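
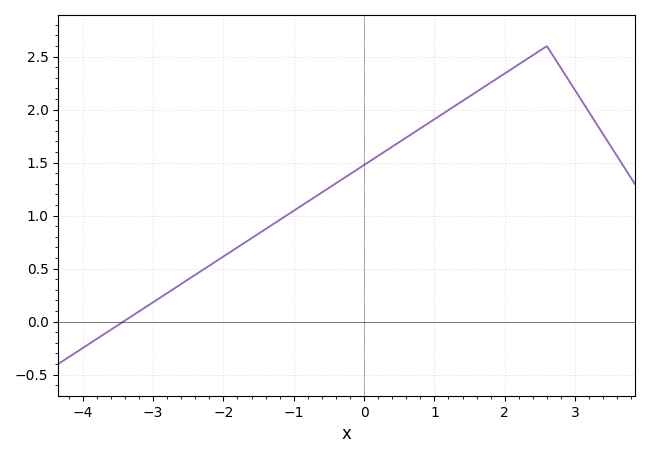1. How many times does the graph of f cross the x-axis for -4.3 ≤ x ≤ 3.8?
1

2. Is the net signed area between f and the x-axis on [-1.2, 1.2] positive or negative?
positive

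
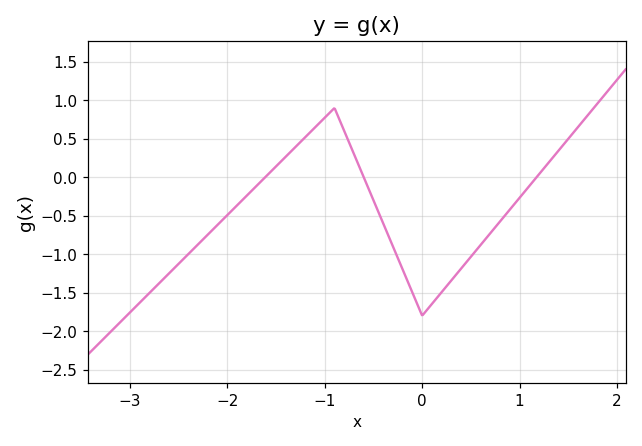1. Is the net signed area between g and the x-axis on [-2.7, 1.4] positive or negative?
negative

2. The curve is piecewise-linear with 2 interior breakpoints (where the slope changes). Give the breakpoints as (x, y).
(-0.9, 0.9); (0, -1.8)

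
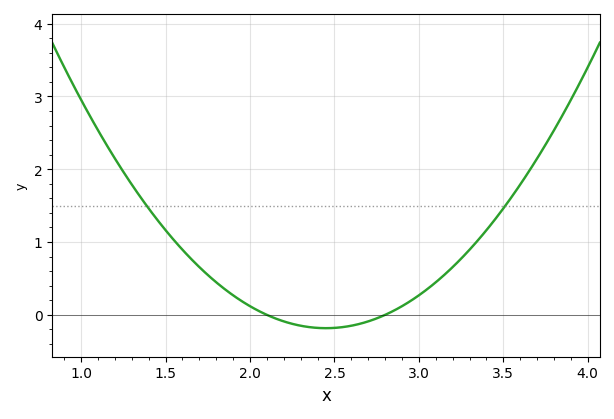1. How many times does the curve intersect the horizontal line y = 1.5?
2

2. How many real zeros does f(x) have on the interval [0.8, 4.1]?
2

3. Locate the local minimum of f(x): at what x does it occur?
2.45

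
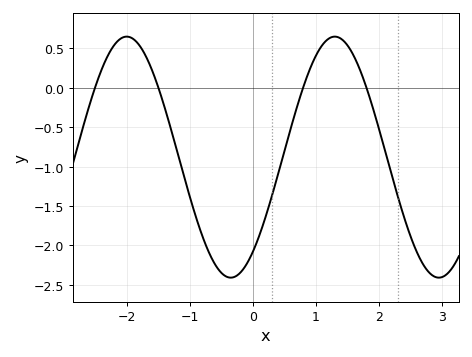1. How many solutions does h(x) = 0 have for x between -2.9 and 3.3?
4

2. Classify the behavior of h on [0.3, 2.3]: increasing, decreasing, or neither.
neither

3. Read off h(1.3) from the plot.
0.65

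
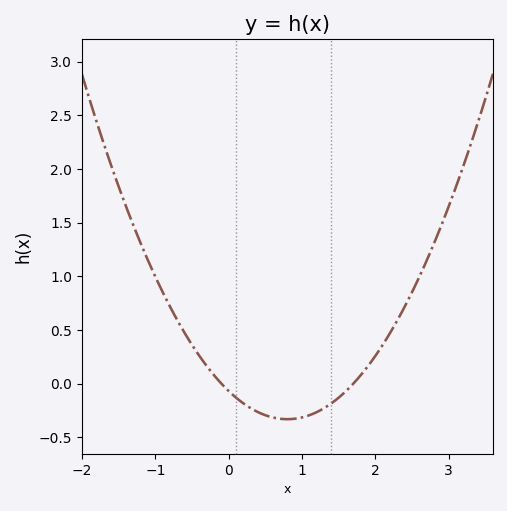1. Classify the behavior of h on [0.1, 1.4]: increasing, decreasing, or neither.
neither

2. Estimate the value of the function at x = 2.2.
0.45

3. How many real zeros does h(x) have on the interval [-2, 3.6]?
2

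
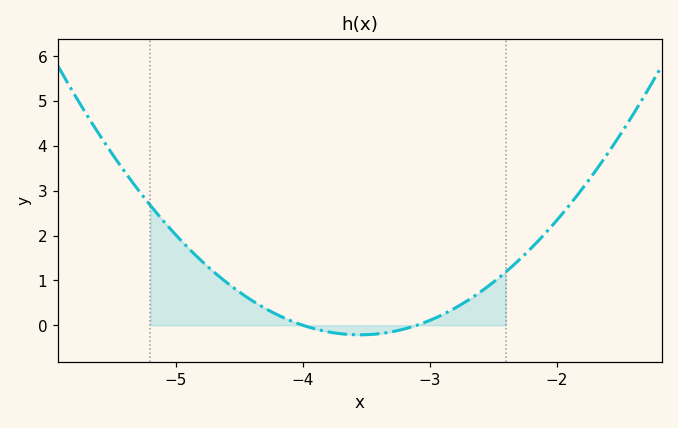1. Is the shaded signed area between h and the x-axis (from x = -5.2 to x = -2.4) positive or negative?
positive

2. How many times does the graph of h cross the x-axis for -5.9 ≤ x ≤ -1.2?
2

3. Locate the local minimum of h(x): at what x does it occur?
-3.5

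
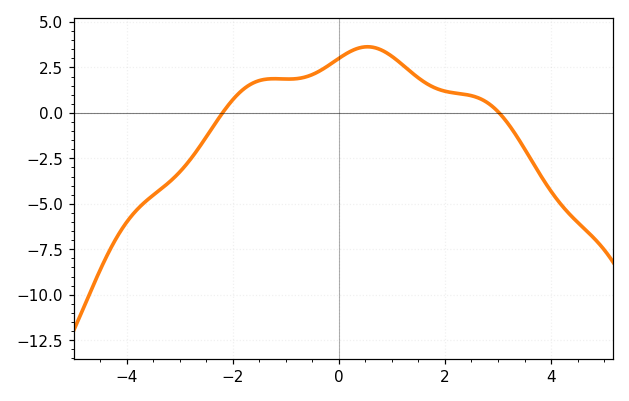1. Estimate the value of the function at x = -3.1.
-3.55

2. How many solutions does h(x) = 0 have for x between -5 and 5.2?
2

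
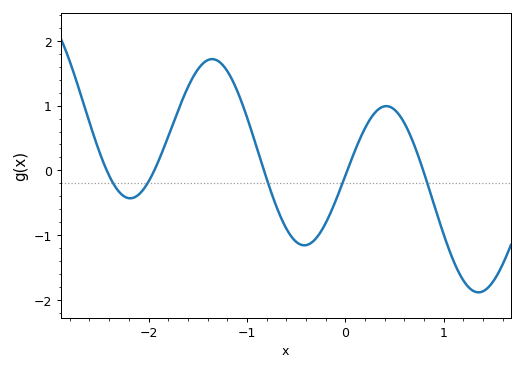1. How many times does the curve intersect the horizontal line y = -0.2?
5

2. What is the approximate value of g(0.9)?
-0.518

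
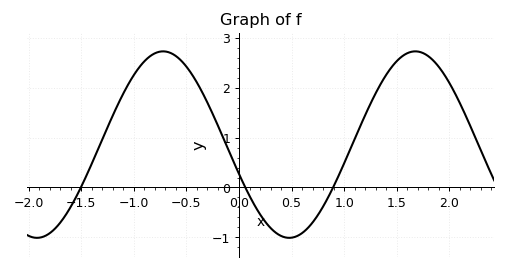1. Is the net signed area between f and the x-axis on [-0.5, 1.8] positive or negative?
positive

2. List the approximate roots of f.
-1.5, 0.06, 0.894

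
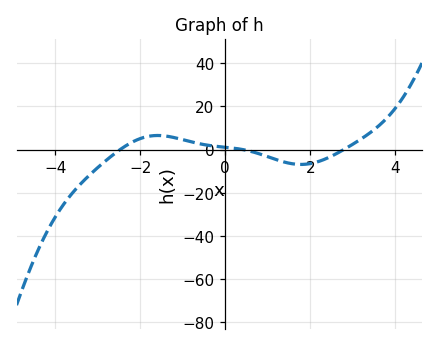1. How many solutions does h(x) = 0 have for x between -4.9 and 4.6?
3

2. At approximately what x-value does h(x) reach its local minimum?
1.78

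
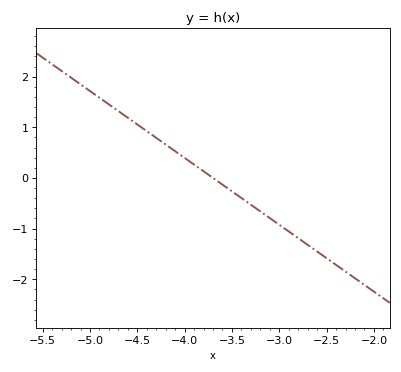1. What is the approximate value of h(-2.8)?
-1.19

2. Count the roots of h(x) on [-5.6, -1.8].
1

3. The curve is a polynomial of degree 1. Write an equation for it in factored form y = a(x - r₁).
y = -1.32(x + 3.7)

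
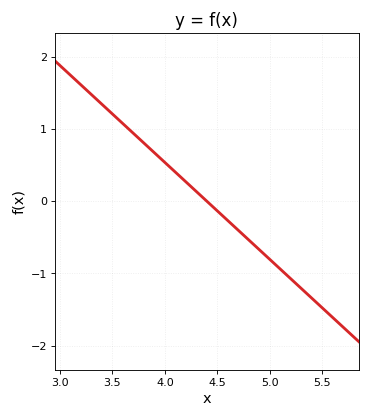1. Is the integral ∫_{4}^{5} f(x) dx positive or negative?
negative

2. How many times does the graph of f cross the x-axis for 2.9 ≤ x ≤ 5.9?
1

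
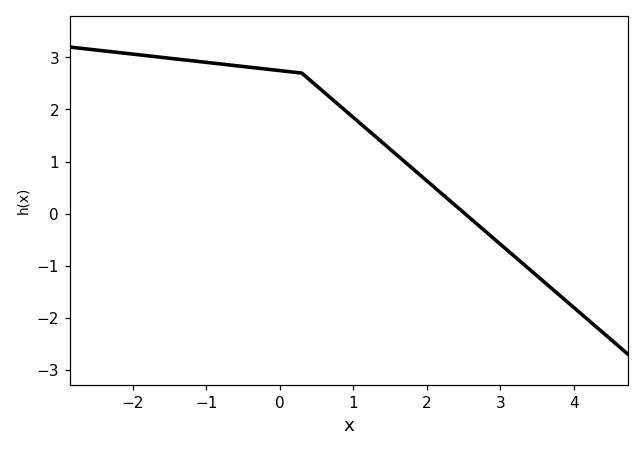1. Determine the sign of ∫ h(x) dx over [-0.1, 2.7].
positive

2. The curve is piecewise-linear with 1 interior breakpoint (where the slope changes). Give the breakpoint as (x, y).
(0.3, 2.7)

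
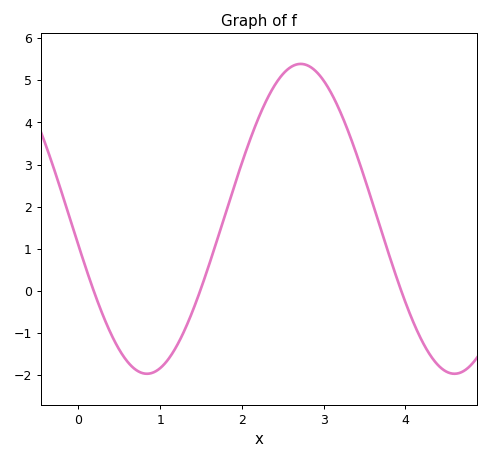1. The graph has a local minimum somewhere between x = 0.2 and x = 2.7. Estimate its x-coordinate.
0.8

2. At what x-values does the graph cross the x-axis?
0.2, 1.5, 3.9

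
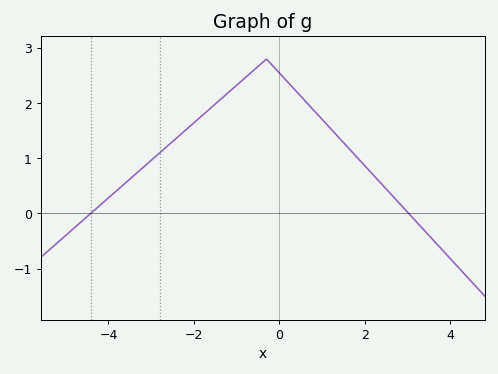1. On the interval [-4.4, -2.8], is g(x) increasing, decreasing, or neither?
increasing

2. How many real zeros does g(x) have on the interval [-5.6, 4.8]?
2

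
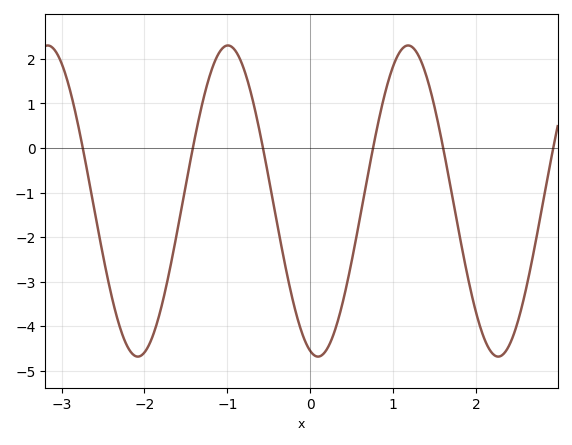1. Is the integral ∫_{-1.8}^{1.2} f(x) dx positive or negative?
negative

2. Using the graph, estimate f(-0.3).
-2.7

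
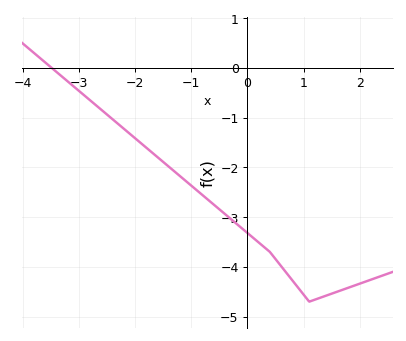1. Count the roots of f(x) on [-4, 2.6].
1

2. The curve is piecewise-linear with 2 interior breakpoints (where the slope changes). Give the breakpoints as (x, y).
(0.4, -3.7); (1.1, -4.7)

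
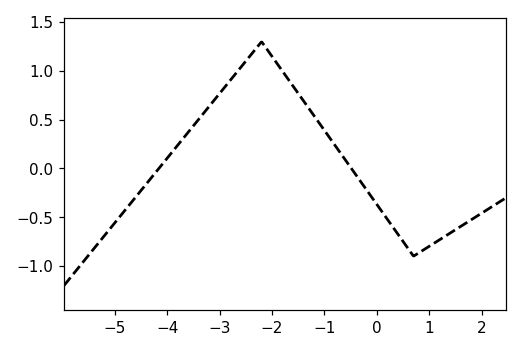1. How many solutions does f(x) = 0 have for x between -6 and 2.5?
2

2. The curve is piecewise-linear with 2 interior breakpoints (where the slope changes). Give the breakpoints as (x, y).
(-2.2, 1.3); (0.7, -0.9)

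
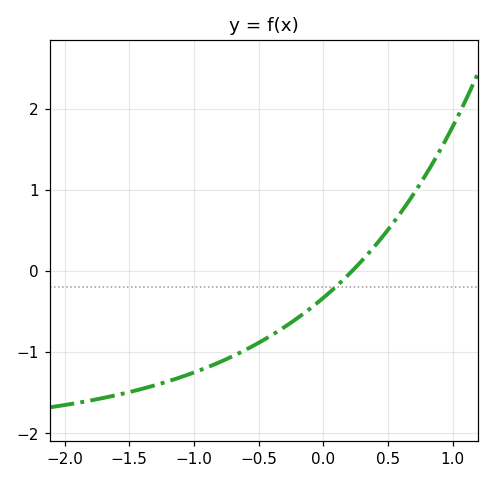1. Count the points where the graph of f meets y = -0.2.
1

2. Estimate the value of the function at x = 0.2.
-0.036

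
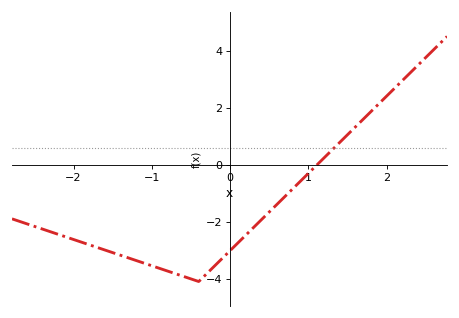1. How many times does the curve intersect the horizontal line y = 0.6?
1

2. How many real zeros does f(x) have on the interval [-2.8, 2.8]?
1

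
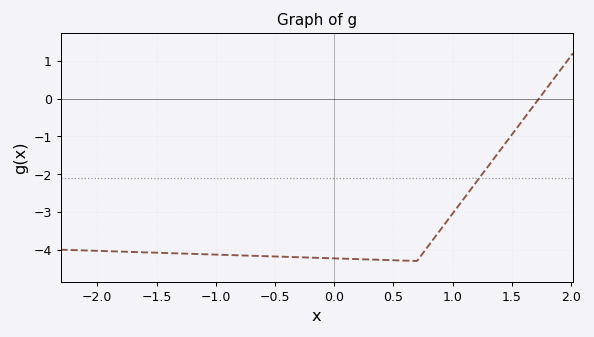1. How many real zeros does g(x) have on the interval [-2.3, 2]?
1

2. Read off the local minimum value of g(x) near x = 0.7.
-4.3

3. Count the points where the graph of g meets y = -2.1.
1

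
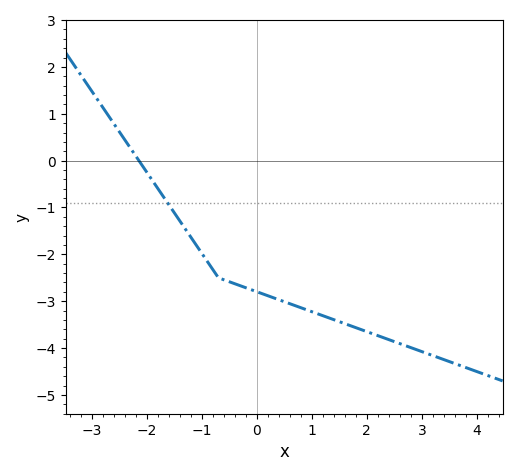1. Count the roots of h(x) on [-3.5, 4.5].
1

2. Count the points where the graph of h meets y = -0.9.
1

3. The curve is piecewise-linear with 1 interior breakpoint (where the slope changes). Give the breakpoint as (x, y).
(-0.7, -2.5)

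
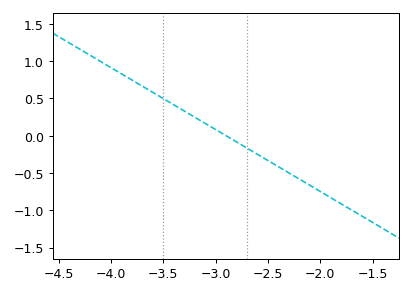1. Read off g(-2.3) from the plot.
-0.498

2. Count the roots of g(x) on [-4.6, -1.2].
1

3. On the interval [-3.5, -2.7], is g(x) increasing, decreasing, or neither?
decreasing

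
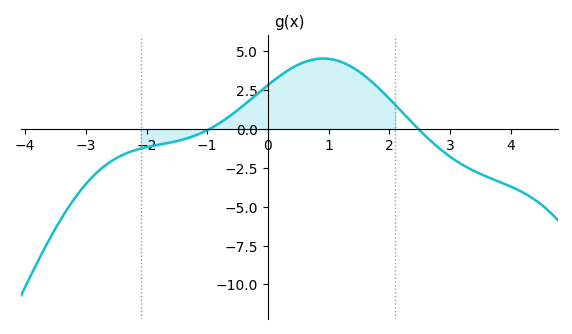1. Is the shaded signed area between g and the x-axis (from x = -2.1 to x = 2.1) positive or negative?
positive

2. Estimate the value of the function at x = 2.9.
-1.4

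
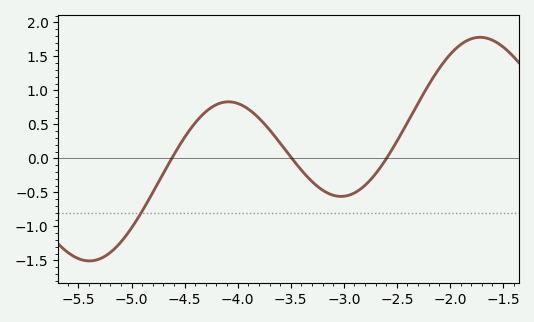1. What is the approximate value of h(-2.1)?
1.35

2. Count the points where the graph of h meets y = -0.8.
1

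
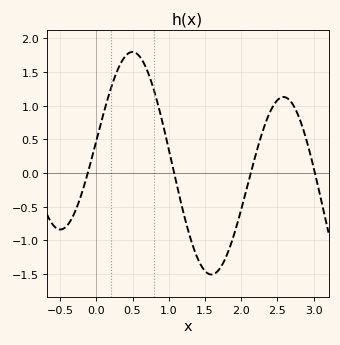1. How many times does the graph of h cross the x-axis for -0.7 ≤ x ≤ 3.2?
4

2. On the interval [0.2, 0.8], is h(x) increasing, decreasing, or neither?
neither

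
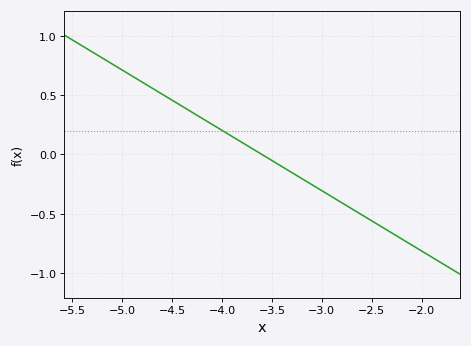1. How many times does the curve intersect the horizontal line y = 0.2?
1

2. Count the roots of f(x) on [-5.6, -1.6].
1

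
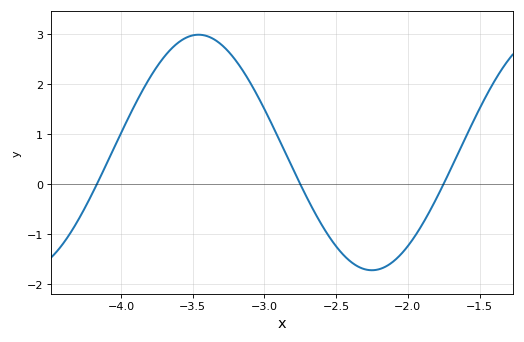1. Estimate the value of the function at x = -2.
-1.2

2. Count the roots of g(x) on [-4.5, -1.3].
3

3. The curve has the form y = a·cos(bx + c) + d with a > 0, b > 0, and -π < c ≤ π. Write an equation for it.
y = 2.35cos(2.6x + 2.7) + 0.63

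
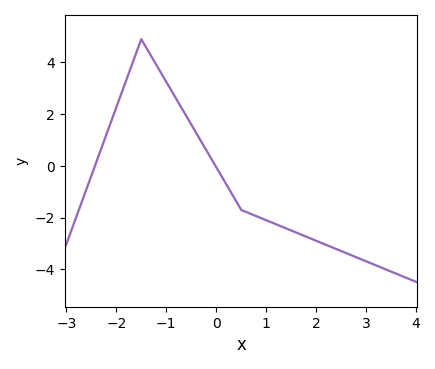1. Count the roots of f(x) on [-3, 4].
2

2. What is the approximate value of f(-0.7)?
2.2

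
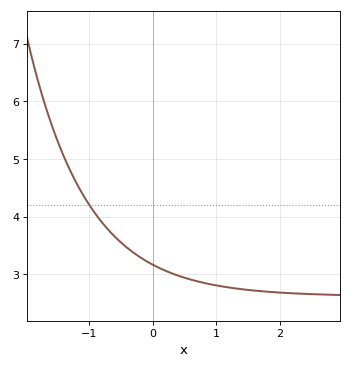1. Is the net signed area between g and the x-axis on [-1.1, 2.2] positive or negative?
positive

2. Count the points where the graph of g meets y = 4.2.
1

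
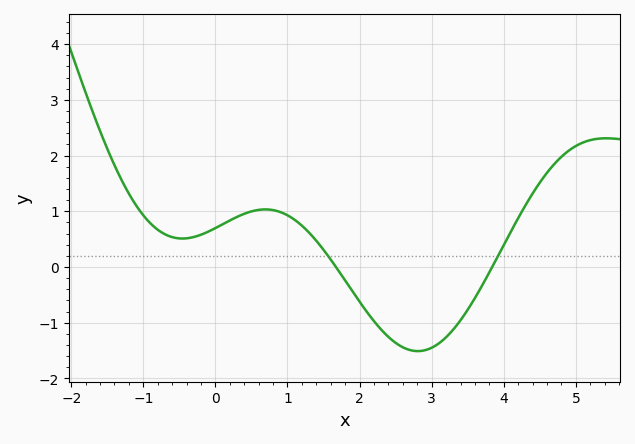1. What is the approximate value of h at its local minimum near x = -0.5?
0.5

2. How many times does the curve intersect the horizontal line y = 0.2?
2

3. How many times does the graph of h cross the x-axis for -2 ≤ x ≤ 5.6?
2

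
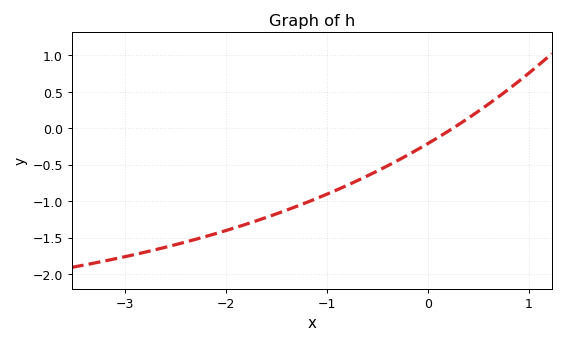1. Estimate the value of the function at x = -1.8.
-1.32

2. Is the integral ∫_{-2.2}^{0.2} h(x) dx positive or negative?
negative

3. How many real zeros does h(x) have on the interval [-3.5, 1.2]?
1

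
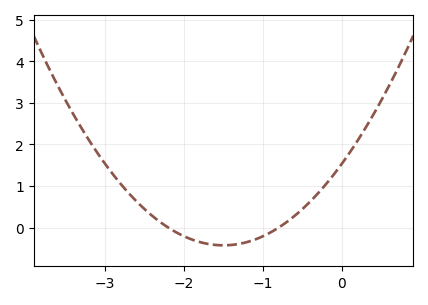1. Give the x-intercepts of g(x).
-2.2, -0.8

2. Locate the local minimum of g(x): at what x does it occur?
-1.5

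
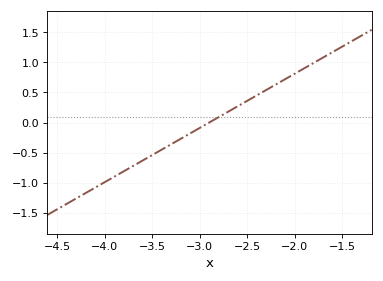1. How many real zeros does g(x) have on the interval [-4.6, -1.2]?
1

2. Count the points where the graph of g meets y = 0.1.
1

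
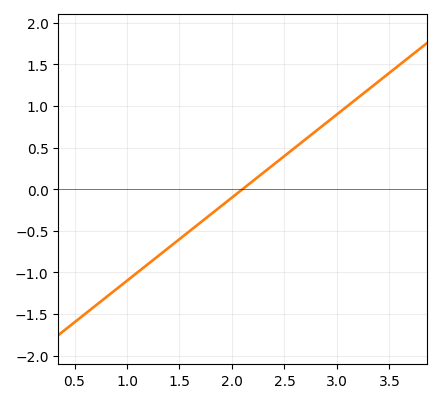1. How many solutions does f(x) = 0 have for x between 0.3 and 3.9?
1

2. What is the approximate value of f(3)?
0.9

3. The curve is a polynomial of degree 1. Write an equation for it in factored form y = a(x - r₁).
y = 1(x - 2.1)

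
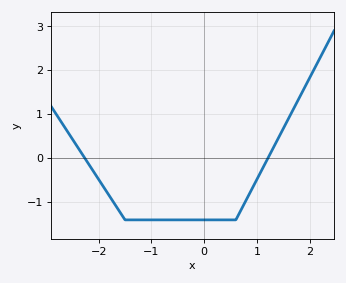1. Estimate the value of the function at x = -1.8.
-0.8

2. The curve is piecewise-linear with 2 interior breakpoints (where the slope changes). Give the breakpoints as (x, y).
(-1.5, -1.4); (0.6, -1.4)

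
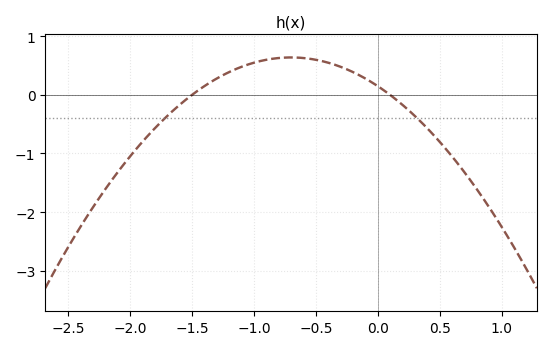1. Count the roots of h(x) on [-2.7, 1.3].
2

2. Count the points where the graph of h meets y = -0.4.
2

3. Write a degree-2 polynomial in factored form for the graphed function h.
y = -1(x + 1.5)(x - 0.1)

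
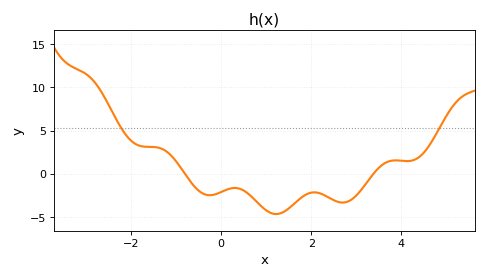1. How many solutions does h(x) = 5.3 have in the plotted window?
2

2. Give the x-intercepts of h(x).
-0.802, 3.38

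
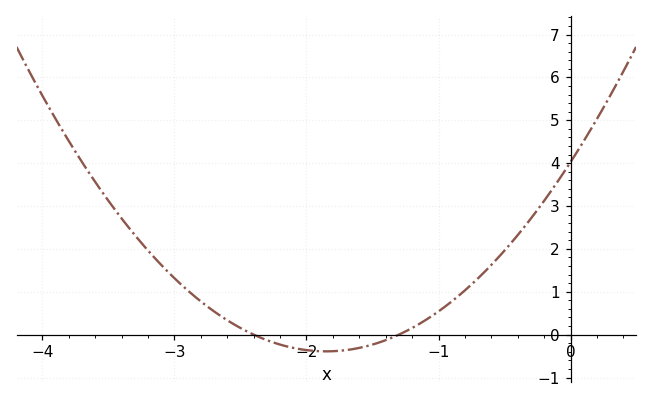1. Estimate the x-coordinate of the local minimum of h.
-1.8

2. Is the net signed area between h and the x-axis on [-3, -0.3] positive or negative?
positive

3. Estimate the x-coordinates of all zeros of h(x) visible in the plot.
-2.4, -1.3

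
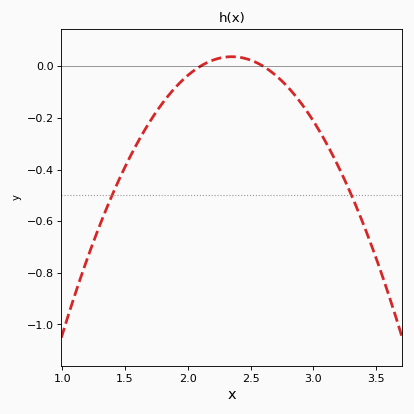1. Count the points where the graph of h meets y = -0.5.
2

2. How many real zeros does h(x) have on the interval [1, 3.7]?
2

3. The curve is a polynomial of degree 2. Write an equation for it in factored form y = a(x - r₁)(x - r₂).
y = -0.59(x - 2.1)(x - 2.6)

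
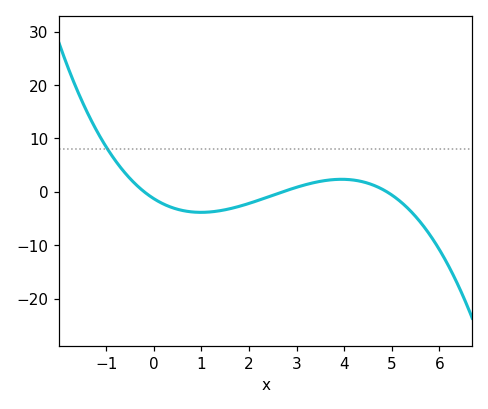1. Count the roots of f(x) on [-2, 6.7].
3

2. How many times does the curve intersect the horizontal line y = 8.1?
1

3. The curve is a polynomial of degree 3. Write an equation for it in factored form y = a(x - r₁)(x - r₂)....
y = -0.48(x + 0.2)(x - 2.7)(x - 4.9)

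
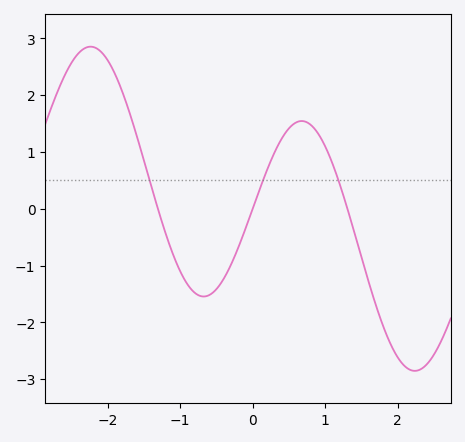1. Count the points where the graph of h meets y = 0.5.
3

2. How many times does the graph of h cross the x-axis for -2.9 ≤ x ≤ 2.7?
3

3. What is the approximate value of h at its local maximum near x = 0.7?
1.5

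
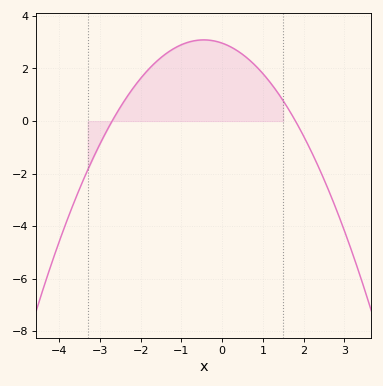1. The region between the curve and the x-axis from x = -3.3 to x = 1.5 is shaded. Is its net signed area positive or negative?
positive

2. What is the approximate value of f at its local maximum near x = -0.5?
3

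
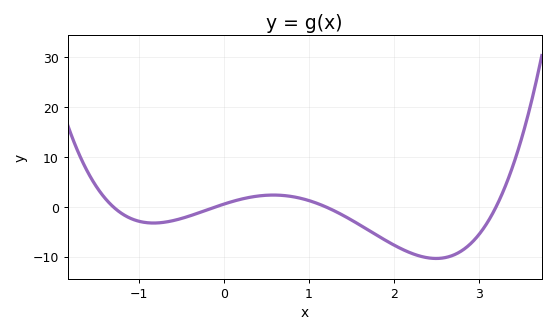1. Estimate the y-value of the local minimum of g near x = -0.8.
-3.23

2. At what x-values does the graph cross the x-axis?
-1.3, -0.1, 1.2, 3.2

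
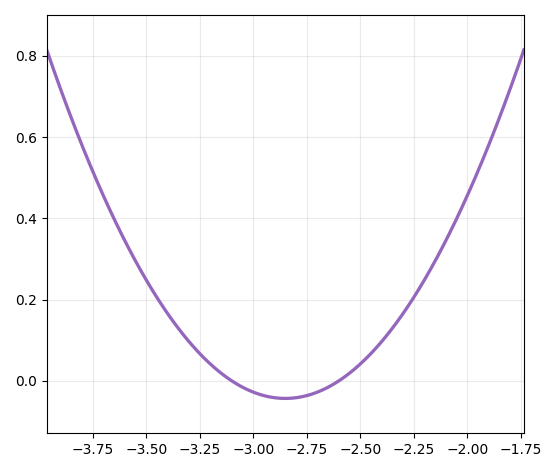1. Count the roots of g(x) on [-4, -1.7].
2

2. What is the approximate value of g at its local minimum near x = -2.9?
-0.04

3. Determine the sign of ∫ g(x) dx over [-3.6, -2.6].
positive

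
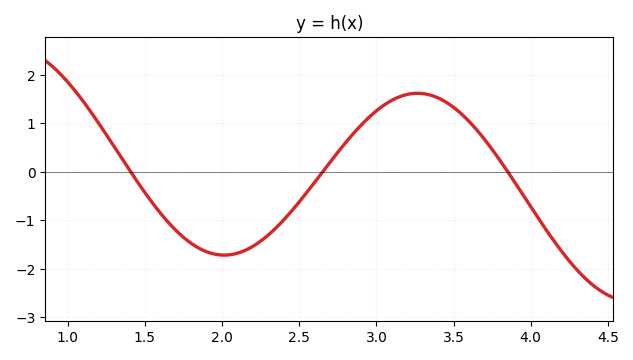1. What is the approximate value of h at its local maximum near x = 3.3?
1.62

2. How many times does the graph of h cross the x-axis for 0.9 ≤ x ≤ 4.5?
3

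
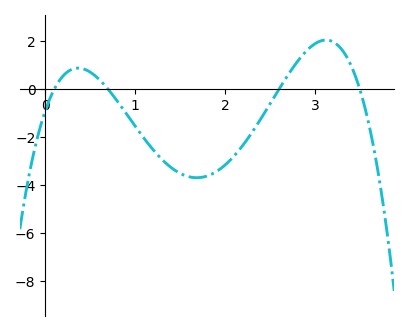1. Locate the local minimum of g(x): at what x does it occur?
1.69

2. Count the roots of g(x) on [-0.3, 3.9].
4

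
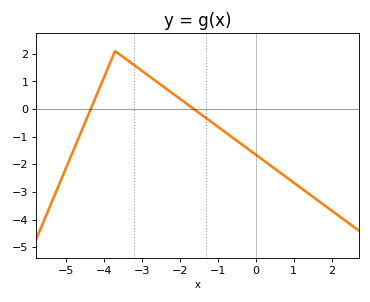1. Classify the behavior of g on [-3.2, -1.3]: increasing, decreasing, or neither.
decreasing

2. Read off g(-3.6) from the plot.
2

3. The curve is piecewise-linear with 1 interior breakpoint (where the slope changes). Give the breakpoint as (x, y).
(-3.7, 2.1)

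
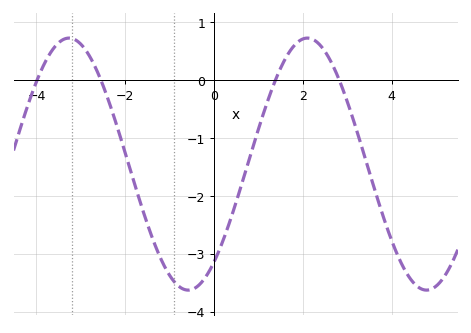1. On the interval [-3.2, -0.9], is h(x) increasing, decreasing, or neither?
decreasing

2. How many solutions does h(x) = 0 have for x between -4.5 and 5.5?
4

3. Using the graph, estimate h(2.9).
-0.1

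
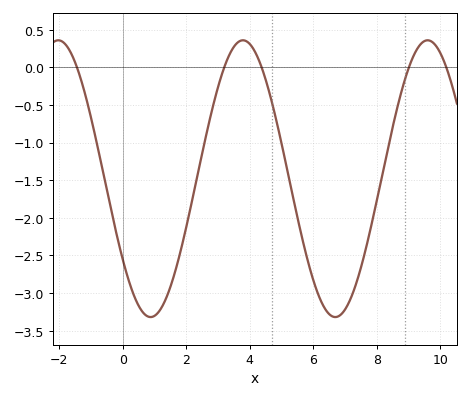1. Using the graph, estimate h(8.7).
-0.453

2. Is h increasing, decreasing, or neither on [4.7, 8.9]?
neither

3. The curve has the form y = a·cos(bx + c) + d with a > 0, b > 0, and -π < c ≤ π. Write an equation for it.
y = 1.84cos(1.08x + 2.19) - 1.48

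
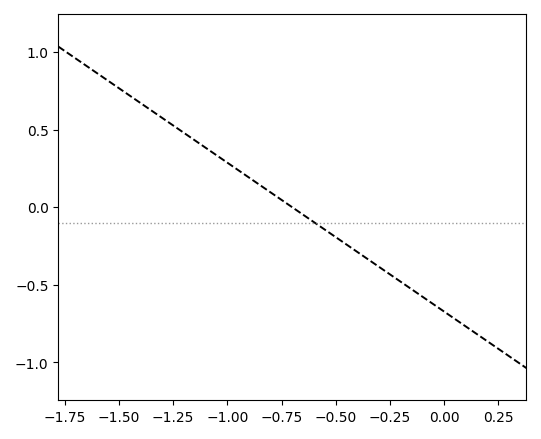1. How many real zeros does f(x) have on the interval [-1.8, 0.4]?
1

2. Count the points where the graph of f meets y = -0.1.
1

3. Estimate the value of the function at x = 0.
-0.65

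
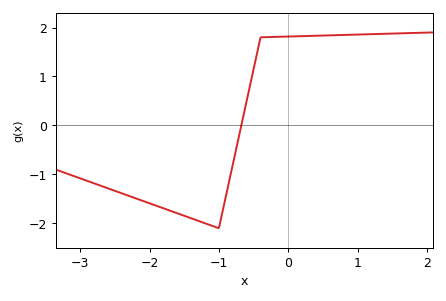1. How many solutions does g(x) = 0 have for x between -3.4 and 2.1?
1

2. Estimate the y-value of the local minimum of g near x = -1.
-2.1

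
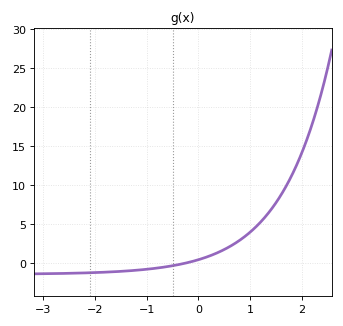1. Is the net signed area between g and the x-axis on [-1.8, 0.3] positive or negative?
negative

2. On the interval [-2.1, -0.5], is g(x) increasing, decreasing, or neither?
increasing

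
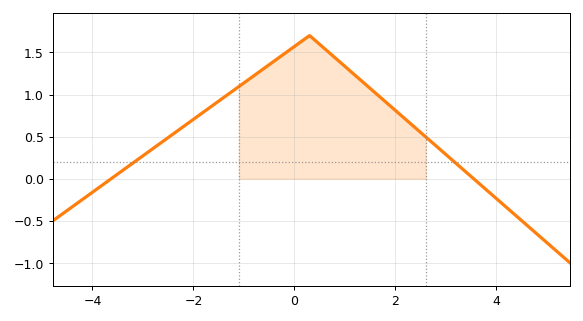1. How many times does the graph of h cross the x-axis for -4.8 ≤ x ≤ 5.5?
2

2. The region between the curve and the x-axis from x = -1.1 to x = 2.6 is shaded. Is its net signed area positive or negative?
positive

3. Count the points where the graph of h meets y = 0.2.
2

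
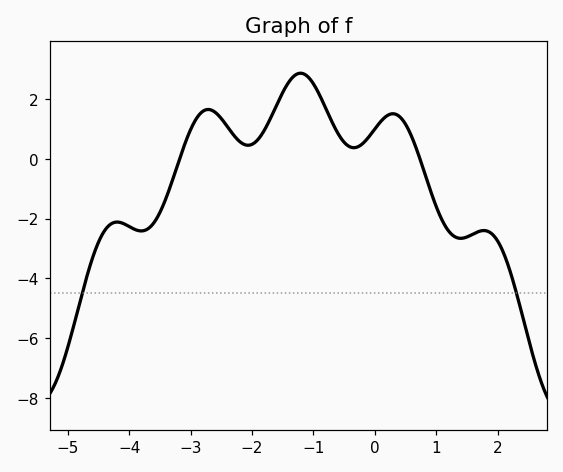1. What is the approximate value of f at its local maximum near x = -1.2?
2.8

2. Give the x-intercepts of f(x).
-3.2, 0.8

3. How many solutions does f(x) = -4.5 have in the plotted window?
2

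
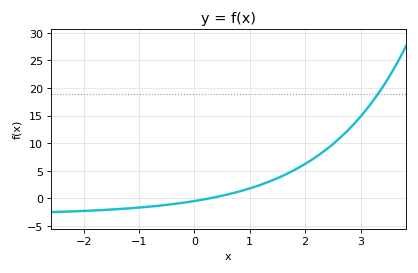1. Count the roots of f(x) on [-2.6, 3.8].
1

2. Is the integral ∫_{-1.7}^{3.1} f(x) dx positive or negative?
positive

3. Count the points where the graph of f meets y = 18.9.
1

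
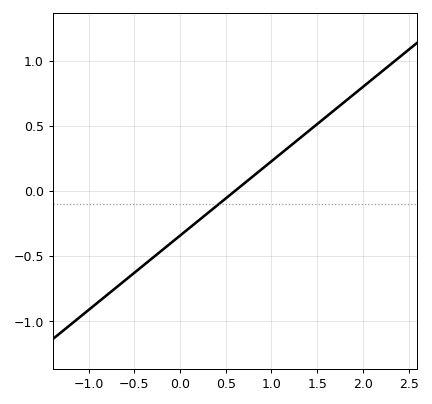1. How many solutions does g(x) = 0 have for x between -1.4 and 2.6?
1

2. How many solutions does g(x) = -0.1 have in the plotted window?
1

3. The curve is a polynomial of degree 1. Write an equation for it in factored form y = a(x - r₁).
y = 0.57(x - 0.6)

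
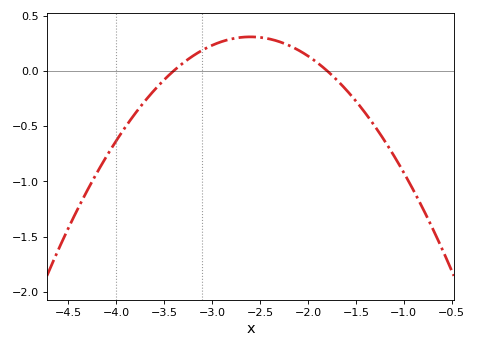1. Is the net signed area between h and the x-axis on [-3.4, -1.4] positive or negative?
positive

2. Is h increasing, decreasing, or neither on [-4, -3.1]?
increasing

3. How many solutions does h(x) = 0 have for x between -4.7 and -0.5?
2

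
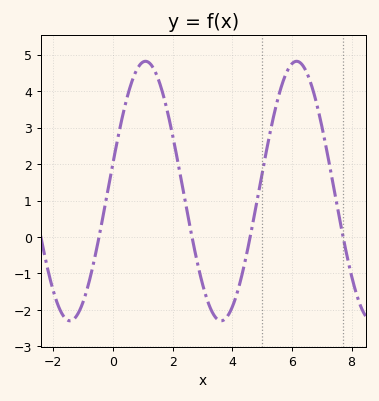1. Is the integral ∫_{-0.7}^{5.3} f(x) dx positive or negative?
positive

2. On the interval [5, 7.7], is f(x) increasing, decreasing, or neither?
neither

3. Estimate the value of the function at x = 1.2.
4.8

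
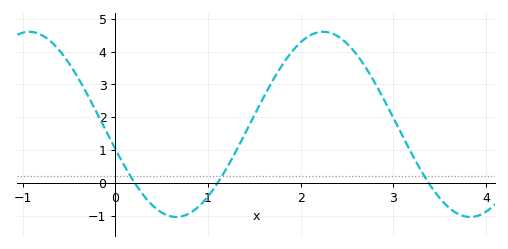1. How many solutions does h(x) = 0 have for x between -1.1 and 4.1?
3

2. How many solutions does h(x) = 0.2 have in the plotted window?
3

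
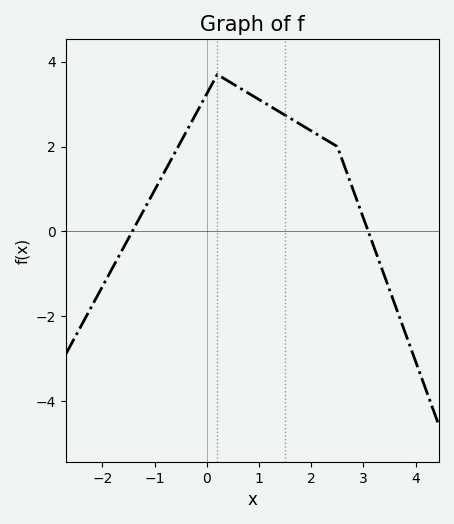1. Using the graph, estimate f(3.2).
-0.4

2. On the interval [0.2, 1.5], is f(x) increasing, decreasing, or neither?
decreasing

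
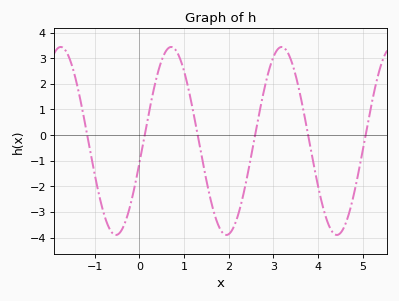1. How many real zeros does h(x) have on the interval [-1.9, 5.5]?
6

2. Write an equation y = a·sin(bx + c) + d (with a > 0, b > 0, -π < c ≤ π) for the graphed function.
y = 3.67sin(2.54x - 0.232) - 0.23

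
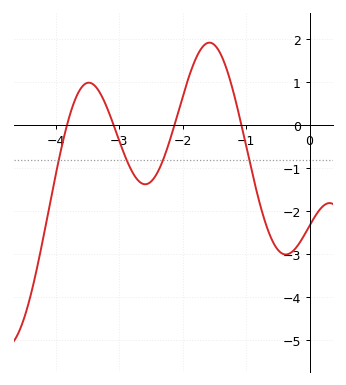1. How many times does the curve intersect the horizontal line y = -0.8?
4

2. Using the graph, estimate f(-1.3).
1.28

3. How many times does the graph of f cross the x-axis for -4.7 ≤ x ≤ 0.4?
4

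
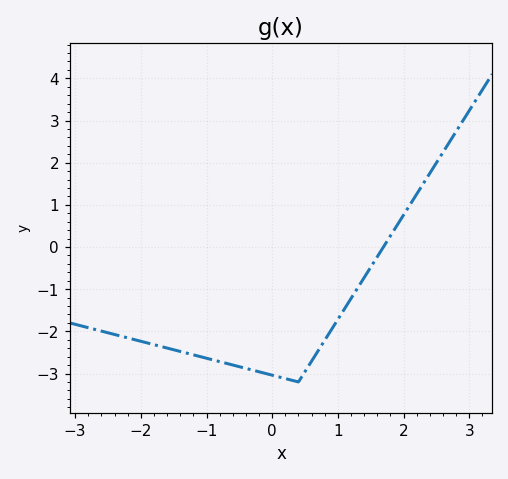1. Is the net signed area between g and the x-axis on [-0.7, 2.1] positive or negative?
negative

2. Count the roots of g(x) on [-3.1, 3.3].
1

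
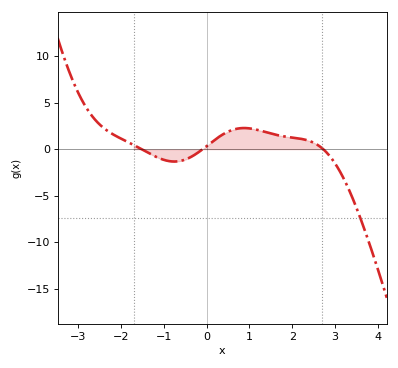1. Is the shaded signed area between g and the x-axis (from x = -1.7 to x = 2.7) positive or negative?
positive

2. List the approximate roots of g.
-1.6, 0, 2.8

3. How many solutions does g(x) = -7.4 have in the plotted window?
1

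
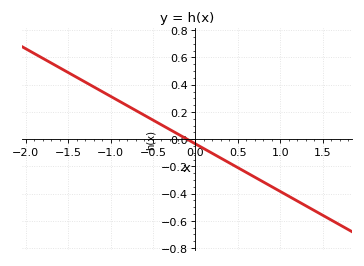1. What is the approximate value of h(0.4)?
-0.175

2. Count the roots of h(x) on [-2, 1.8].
1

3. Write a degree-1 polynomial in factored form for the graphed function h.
y = -0.35(x + 0.1)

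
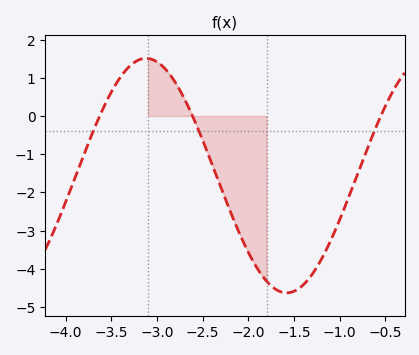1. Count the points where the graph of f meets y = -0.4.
3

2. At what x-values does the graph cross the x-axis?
-3.63, -2.61, -0.548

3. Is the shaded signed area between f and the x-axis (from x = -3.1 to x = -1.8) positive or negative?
negative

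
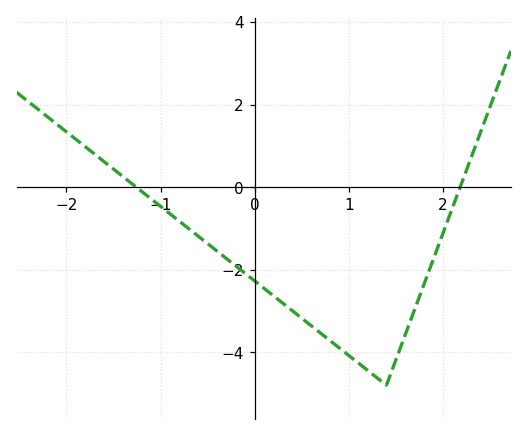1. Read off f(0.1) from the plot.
-2.45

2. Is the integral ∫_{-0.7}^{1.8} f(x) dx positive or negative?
negative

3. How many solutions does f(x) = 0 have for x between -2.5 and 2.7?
2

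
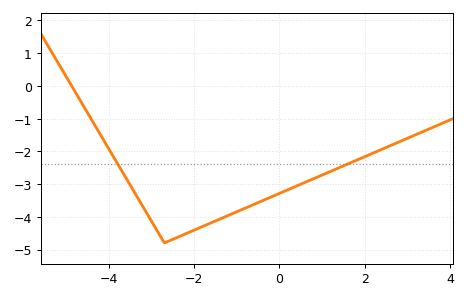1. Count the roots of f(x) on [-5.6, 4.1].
1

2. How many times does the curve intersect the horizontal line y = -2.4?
2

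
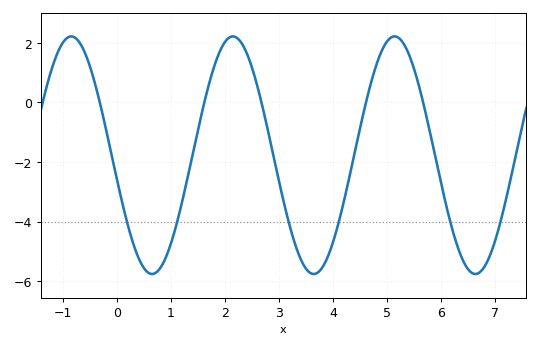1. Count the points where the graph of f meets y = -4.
6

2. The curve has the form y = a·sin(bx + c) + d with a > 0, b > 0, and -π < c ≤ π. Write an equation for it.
y = 3.99sin(2.1x - 2.94) - 1.77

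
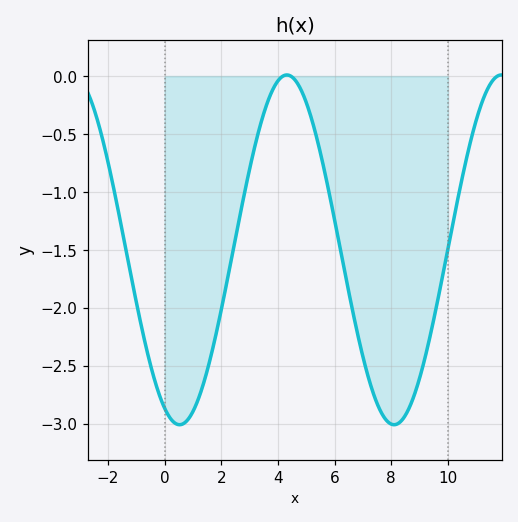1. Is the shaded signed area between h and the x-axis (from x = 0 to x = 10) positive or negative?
negative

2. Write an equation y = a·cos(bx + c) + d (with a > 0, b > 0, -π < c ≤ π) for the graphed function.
y = 1.51cos(0.83x + 2.7) - 1.5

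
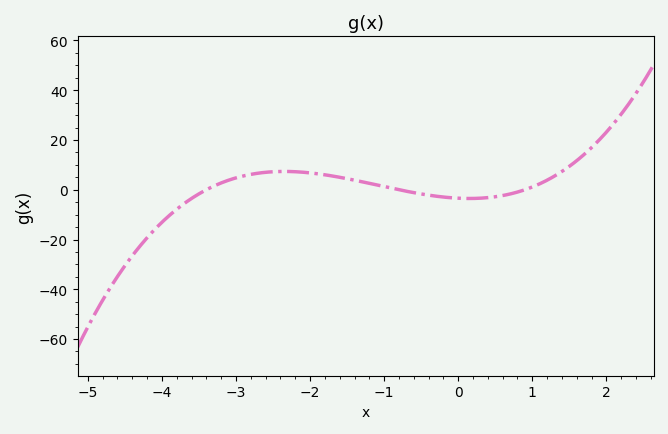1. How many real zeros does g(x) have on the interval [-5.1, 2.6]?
3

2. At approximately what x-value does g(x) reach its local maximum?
-2.4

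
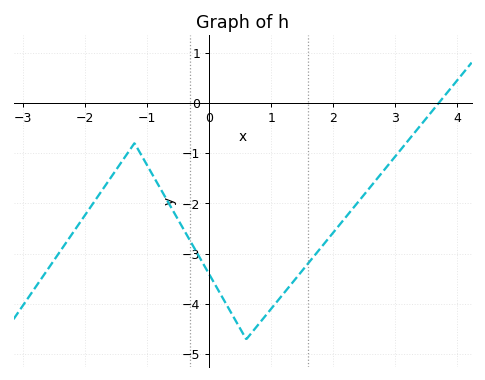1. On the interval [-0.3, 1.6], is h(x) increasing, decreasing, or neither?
neither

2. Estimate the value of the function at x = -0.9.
-1.45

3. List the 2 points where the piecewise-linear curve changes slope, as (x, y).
(-1.2, -0.8); (0.6, -4.7)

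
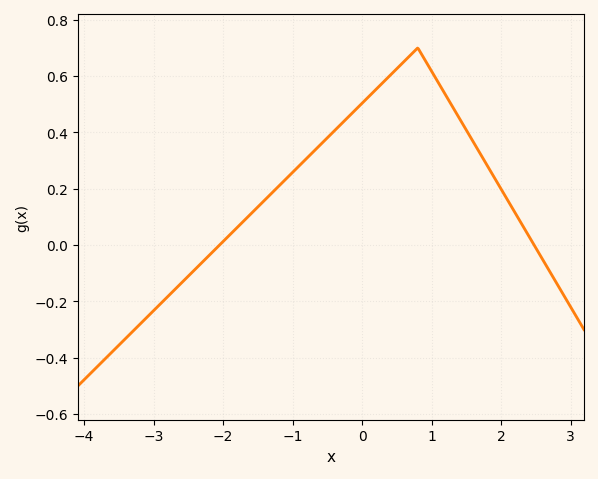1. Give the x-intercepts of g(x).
-2.05, 2.47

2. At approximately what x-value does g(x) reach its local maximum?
0.799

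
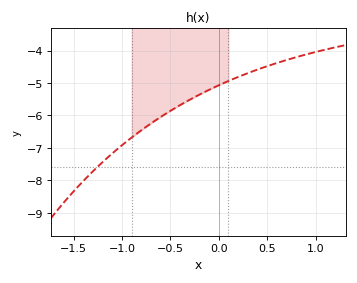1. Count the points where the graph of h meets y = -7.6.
1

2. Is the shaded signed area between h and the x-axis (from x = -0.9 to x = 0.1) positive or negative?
negative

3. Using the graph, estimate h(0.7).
-4.3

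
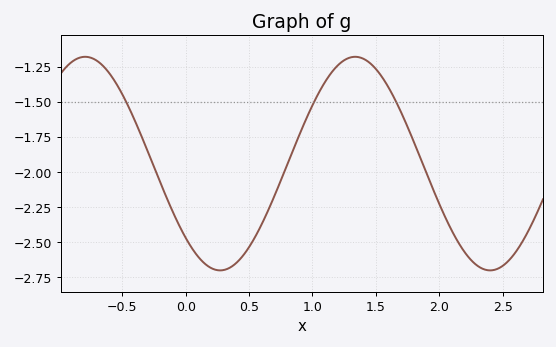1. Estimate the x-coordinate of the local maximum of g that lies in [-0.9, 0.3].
-0.8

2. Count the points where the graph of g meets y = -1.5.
3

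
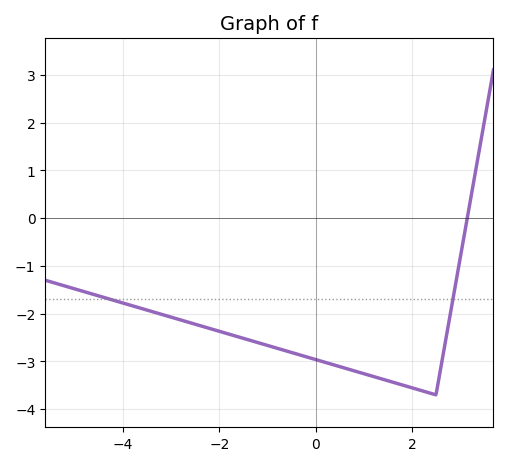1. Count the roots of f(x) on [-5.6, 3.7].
1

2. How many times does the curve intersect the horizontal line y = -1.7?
2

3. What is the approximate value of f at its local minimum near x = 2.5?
-3.7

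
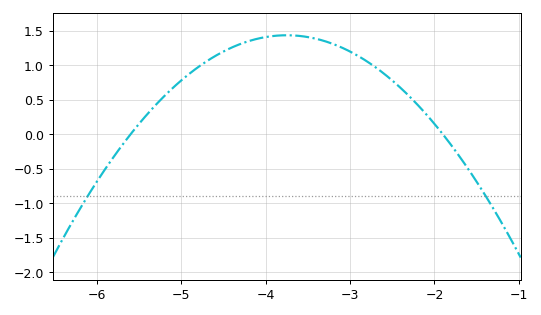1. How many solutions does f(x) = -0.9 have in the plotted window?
2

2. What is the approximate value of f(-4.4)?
1.25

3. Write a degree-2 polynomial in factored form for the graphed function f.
y = -0.42(x + 5.6)(x + 1.9)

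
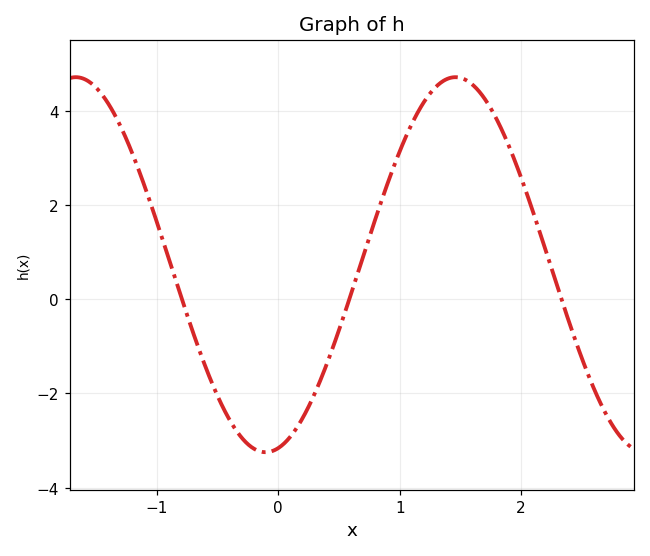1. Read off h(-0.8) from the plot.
0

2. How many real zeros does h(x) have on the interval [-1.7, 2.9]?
3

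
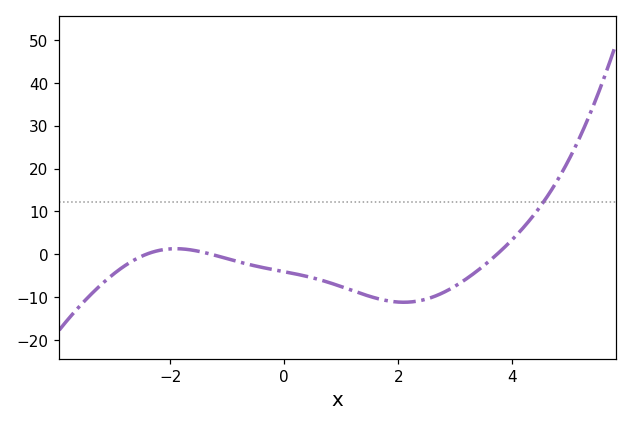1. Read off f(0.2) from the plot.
-4.57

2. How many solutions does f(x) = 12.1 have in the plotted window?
1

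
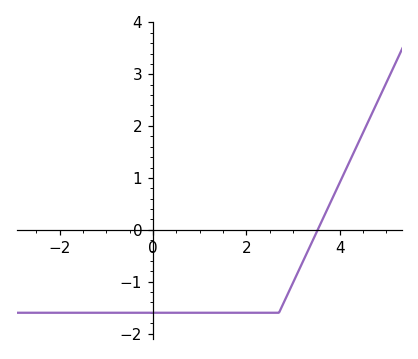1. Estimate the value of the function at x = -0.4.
-1.6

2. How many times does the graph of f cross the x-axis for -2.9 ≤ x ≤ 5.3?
1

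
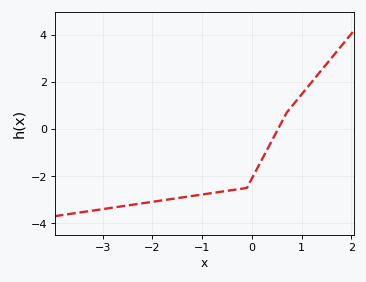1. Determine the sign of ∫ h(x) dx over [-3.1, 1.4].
negative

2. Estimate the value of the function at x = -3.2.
-3.46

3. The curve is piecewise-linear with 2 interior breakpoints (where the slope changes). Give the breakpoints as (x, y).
(-0.1, -2.5); (0.7, 0.7)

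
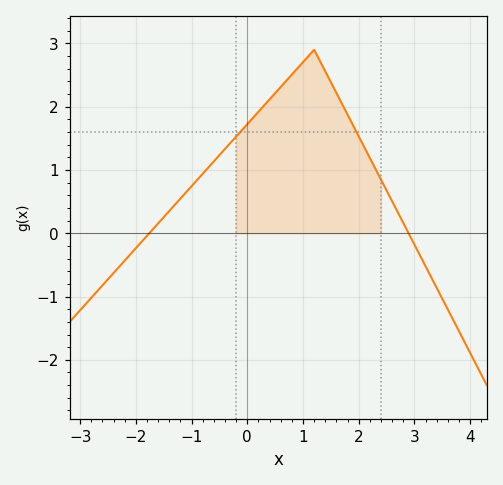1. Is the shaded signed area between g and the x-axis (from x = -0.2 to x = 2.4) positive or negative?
positive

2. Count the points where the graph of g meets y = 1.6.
2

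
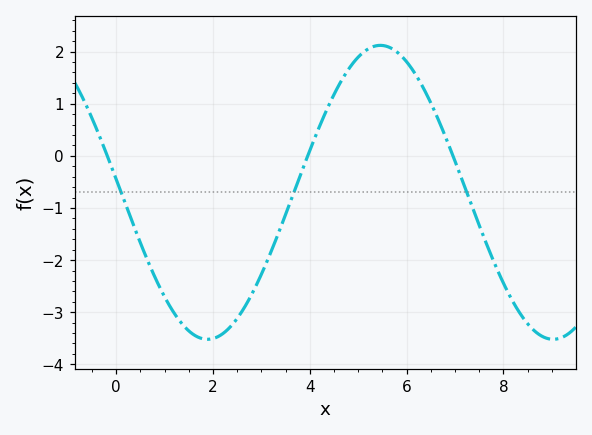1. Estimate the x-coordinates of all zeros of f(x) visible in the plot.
-0.2, 4, 7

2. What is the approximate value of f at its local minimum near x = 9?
-3.5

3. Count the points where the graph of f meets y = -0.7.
3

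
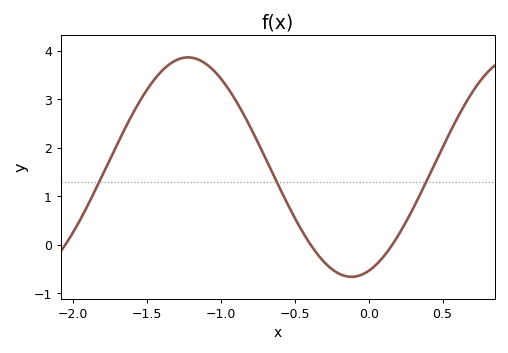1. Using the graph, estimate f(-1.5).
3.19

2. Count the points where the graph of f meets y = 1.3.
3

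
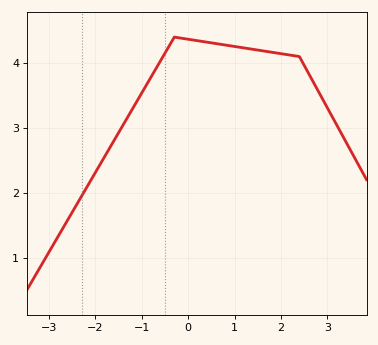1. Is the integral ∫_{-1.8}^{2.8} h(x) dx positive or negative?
positive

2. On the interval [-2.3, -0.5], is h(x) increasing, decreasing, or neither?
increasing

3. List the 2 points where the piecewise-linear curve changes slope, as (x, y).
(-0.3, 4.4); (2.4, 4.1)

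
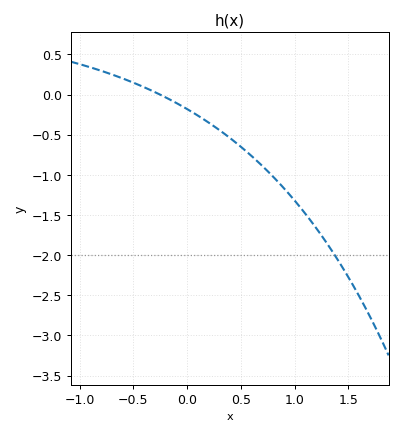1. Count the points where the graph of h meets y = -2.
1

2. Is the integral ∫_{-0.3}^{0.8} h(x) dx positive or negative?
negative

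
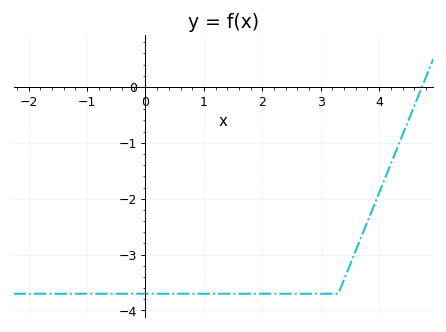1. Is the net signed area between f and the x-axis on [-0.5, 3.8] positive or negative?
negative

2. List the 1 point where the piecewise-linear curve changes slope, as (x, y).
(3.3, -3.7)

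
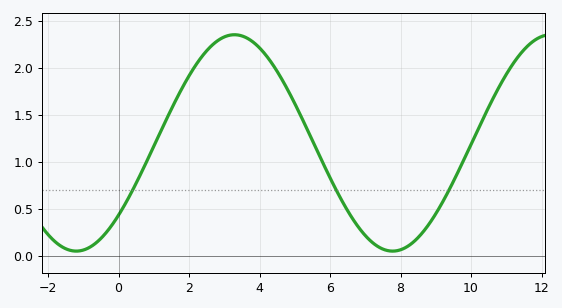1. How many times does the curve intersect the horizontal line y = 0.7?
3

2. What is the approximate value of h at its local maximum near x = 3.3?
2.35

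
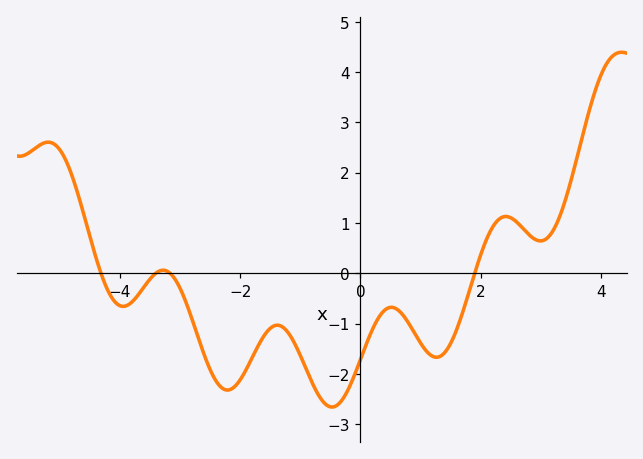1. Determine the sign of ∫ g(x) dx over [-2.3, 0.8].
negative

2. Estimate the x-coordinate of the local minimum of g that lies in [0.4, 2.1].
1.27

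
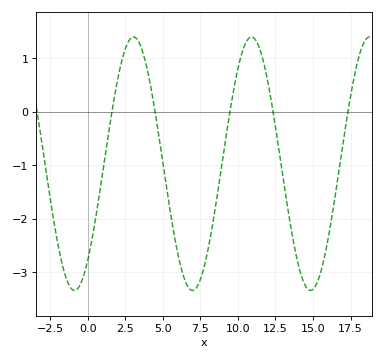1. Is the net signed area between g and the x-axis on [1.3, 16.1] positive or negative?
negative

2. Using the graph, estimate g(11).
1.4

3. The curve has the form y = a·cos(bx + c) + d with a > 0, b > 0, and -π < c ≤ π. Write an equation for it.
y = 2.37cos(0.8x - 2.4) - 0.97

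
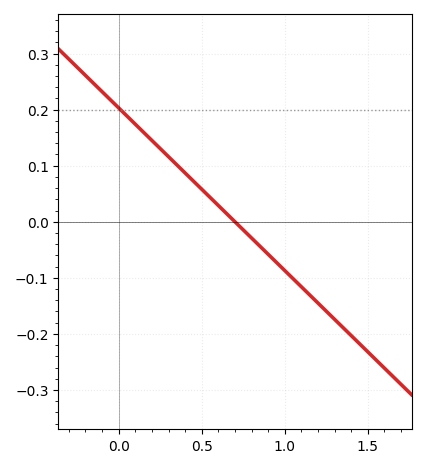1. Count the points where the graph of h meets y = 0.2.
1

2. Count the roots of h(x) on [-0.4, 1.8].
1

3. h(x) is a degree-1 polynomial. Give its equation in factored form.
y = -0.29(x - 0.7)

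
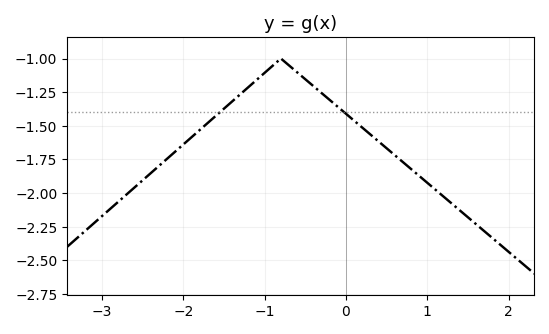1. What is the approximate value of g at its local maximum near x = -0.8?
-1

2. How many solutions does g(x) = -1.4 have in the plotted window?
2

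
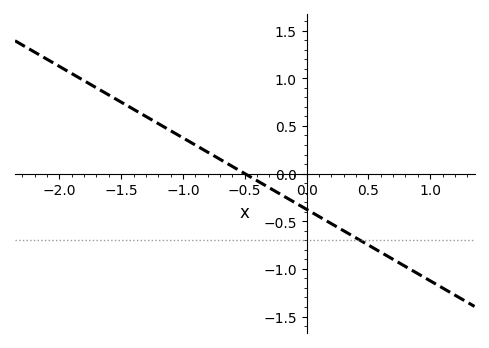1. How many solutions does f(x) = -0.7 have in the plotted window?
1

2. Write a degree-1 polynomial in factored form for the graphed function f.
y = -0.75(x + 0.5)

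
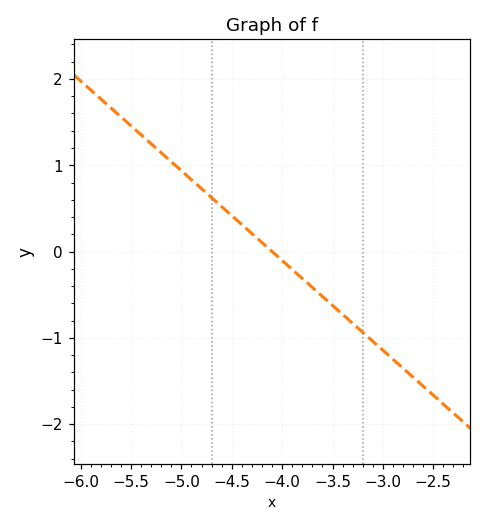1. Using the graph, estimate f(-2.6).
-1.6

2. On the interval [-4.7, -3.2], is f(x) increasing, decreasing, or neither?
decreasing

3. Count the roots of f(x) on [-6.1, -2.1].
1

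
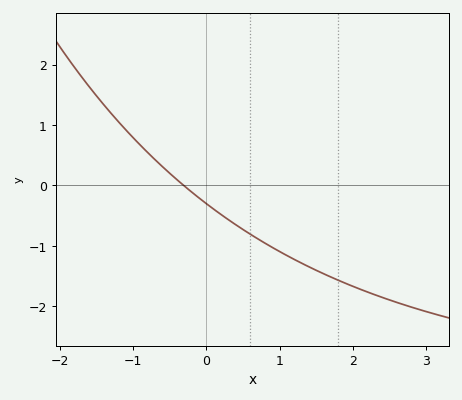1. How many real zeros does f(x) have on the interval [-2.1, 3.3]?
1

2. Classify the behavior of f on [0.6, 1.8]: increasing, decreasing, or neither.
decreasing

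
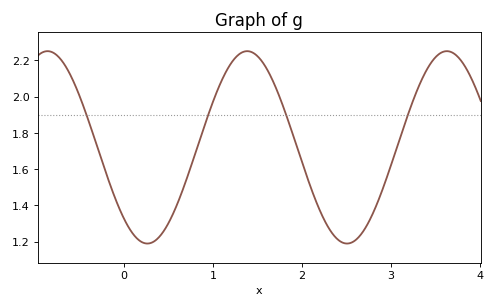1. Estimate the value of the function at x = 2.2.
1.37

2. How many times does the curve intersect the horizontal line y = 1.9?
4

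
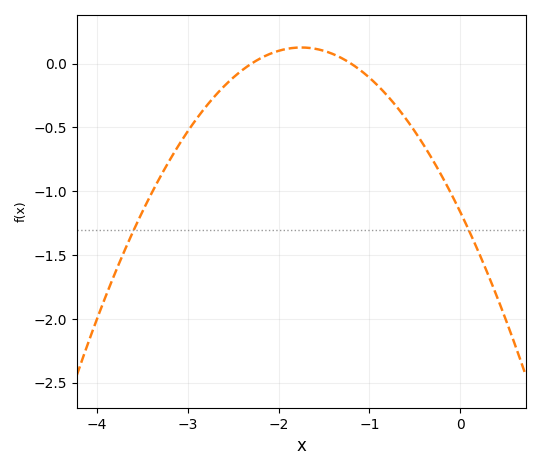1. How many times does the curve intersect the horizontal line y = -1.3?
2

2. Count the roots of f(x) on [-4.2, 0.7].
2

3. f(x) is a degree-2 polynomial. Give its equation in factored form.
y = -0.42(x + 2.3)(x + 1.2)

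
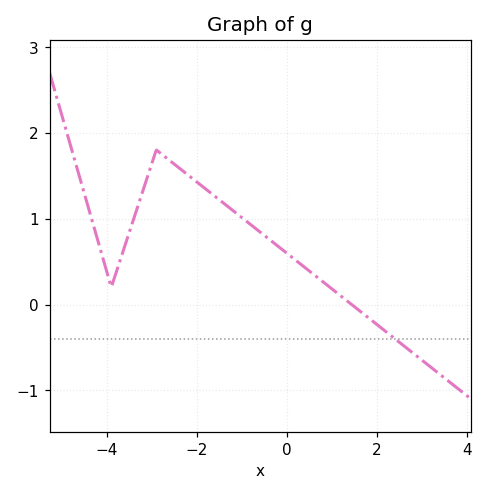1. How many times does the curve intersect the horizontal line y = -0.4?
1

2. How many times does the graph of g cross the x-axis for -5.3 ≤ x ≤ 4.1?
1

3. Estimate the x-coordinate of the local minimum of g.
-3.9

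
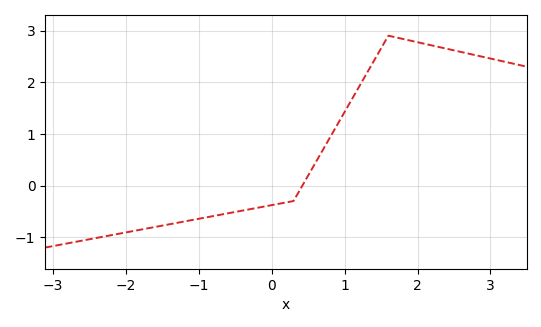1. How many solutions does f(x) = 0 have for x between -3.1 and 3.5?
1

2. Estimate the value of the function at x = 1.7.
2.9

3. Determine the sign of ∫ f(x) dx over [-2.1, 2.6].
positive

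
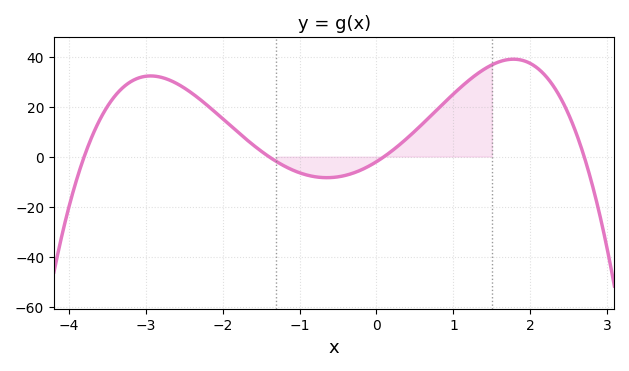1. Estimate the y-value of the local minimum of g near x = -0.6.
-8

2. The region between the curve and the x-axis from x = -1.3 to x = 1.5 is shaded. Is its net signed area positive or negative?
positive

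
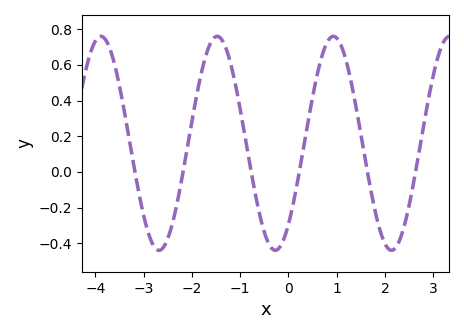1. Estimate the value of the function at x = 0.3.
0.113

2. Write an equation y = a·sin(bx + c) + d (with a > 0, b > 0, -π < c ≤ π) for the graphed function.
y = 0.6sin(2.61x - 0.862) + 0.16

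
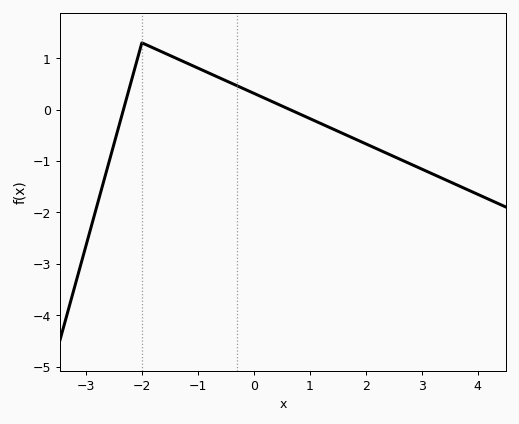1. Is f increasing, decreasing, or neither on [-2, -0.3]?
decreasing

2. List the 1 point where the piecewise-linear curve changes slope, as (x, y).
(-2, 1.3)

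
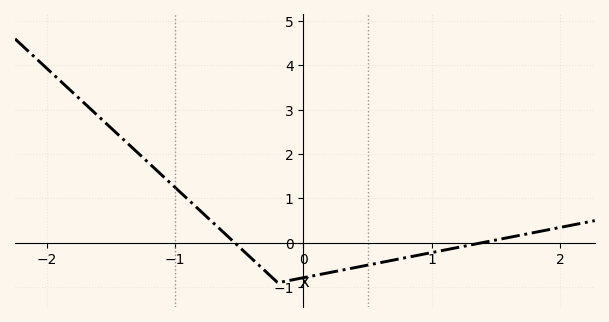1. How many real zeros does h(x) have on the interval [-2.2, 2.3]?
2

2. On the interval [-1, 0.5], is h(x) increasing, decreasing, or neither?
neither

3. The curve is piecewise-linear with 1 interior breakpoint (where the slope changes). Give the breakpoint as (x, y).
(-0.2, -0.9)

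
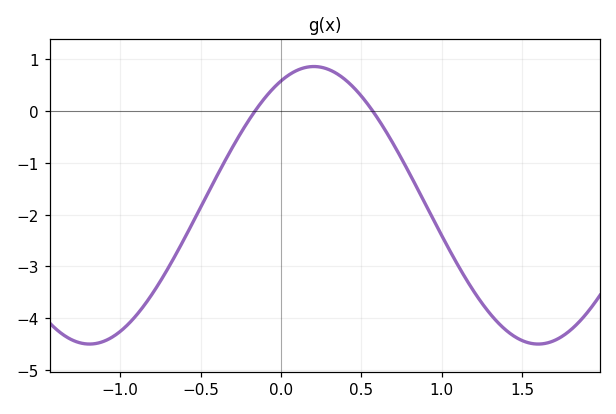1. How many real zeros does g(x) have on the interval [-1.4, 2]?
2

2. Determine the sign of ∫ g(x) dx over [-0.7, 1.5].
negative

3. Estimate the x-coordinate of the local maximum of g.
0.2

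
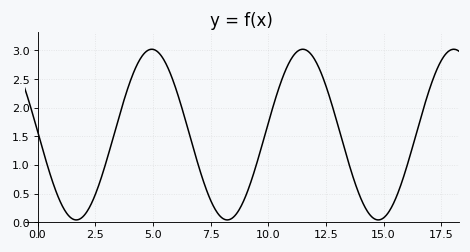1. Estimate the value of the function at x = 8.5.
0.092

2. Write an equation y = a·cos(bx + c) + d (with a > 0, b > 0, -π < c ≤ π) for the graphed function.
y = 1.49cos(0.96x + 1.53) + 1.53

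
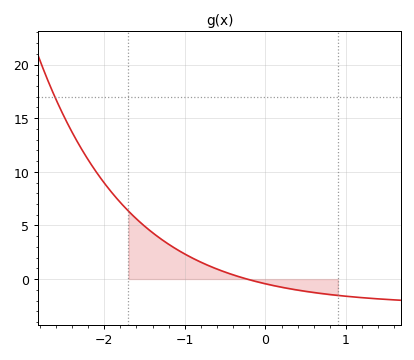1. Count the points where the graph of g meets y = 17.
1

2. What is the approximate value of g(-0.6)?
0.931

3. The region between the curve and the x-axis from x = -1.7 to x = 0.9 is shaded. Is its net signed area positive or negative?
positive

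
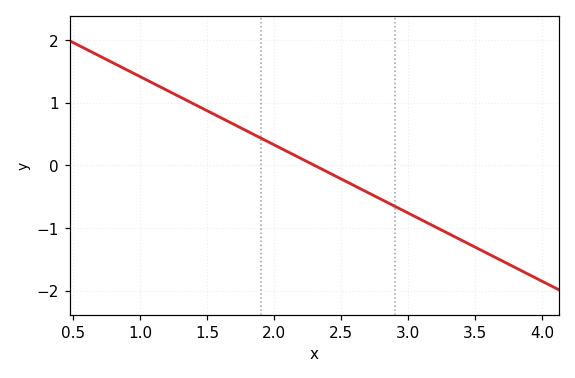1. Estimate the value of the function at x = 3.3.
-1.1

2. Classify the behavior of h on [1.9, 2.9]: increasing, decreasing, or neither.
decreasing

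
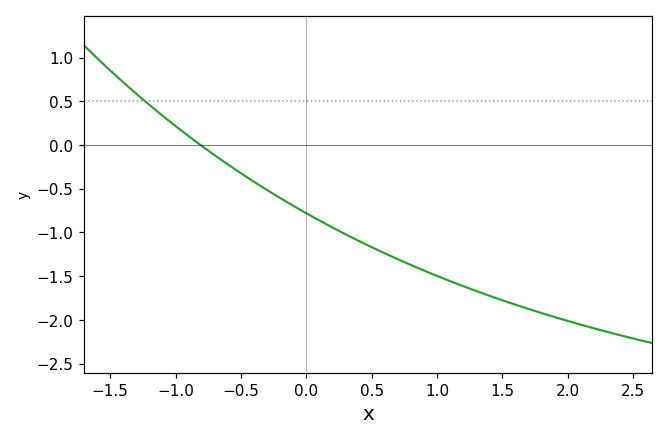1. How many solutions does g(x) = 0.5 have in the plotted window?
1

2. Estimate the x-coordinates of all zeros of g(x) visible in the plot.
-0.8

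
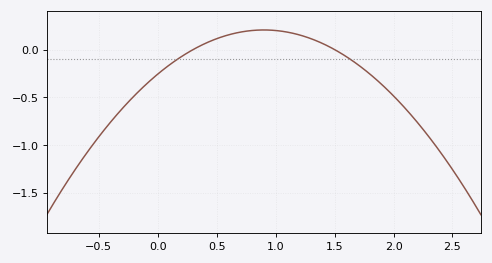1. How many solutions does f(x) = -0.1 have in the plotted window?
2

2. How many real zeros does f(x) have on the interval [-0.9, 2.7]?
2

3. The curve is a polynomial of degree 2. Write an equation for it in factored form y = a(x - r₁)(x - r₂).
y = -0.57(x - 0.3)(x - 1.5)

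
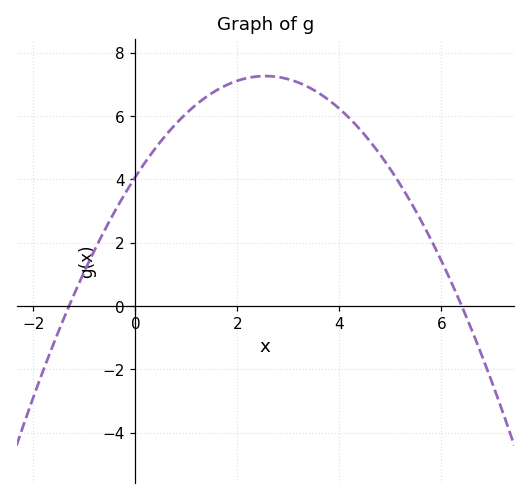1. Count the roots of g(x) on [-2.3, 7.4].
2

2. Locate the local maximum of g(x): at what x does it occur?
2.55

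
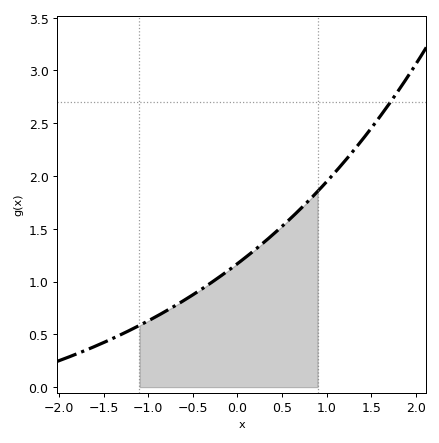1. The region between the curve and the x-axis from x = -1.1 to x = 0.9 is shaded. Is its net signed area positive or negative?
positive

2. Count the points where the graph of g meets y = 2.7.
1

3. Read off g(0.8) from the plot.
1.75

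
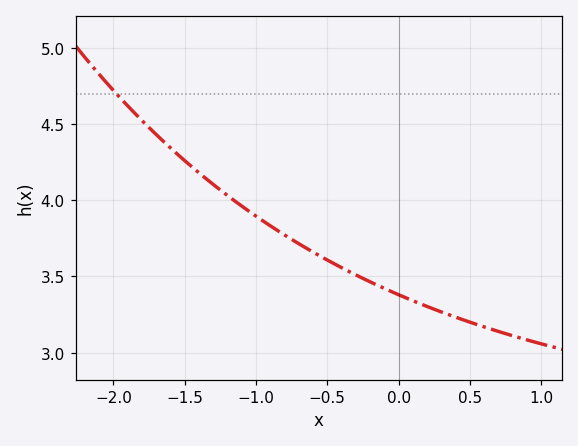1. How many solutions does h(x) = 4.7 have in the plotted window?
1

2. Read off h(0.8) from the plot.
3.11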